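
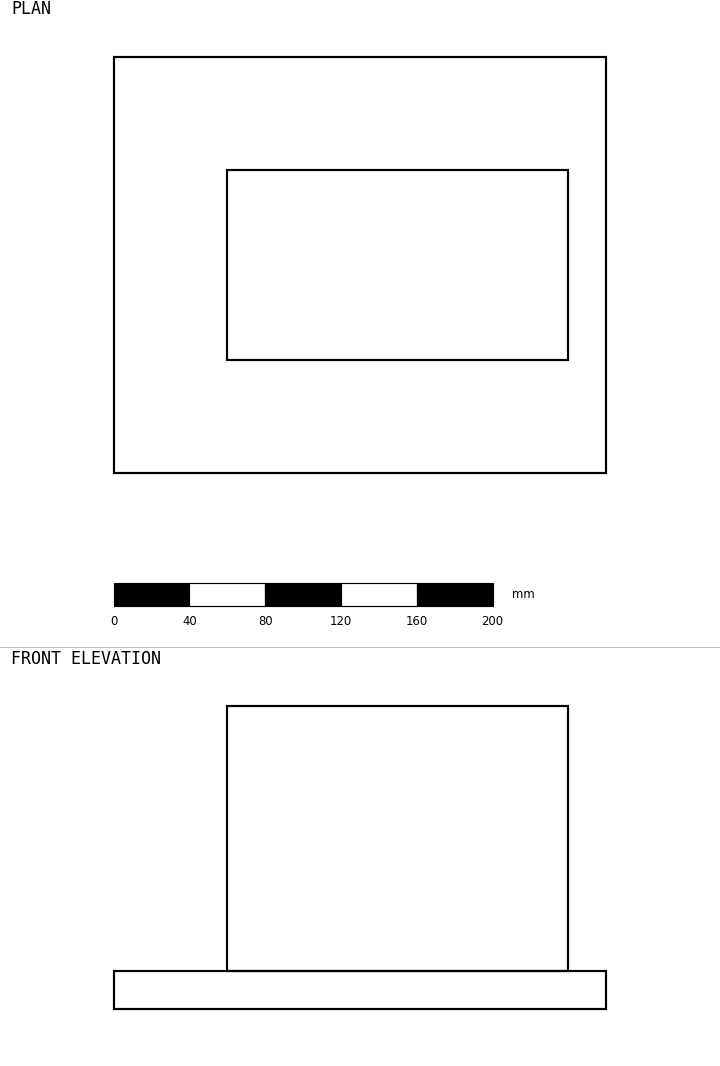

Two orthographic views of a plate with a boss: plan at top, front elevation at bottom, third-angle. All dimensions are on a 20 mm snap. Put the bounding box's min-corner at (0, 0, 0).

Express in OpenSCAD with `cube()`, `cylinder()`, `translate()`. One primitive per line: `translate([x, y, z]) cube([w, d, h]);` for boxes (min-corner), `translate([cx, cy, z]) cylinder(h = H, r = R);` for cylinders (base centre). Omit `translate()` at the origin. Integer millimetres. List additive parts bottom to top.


cube([260, 220, 20]);
translate([60, 60, 20]) cube([180, 100, 140]);


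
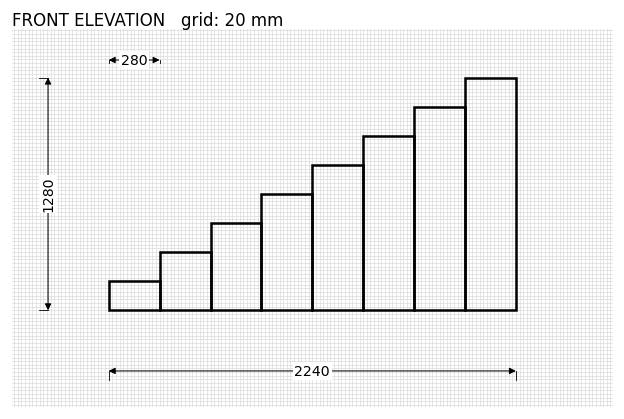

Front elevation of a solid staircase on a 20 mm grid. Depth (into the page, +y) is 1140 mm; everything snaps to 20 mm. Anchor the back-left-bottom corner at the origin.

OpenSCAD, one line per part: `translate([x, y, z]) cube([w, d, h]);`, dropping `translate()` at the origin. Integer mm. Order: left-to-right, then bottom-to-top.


cube([280, 1140, 160]);
translate([280, 0, 0]) cube([280, 1140, 320]);
translate([560, 0, 0]) cube([280, 1140, 480]);
translate([840, 0, 0]) cube([280, 1140, 640]);
translate([1120, 0, 0]) cube([280, 1140, 800]);
translate([1400, 0, 0]) cube([280, 1140, 960]);
translate([1680, 0, 0]) cube([280, 1140, 1120]);
translate([1960, 0, 0]) cube([280, 1140, 1280]);


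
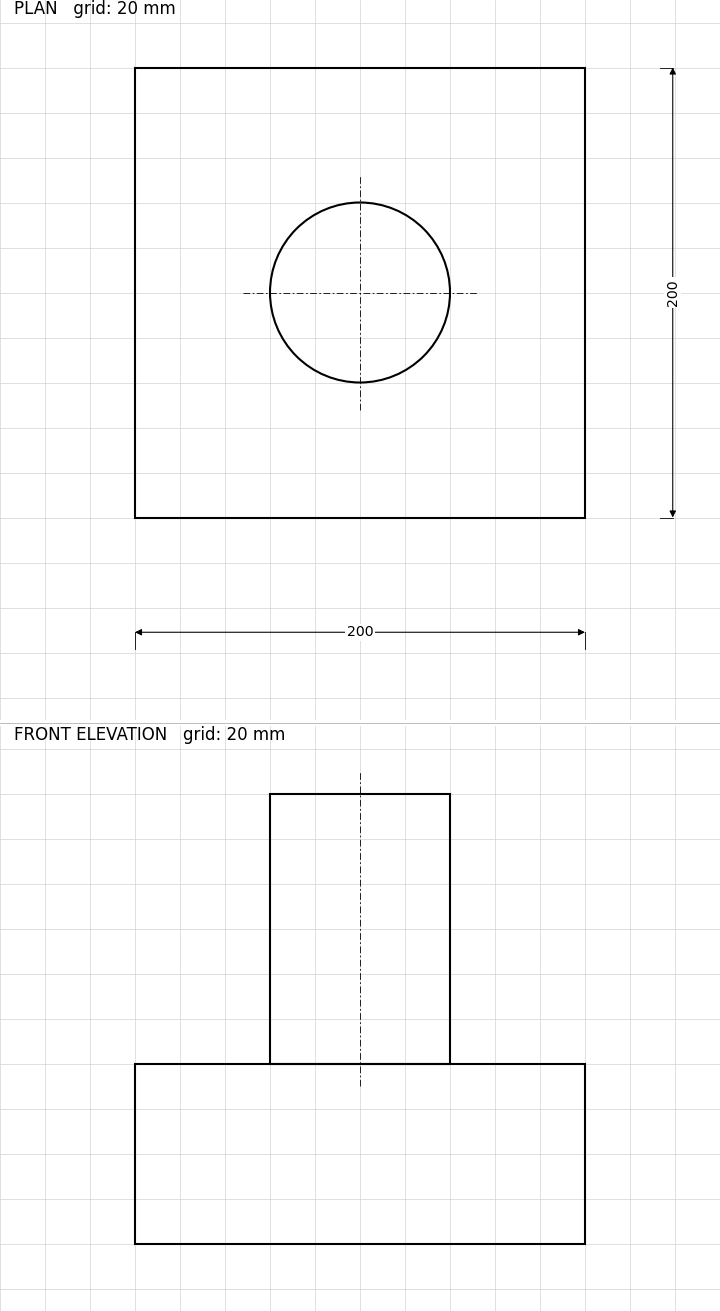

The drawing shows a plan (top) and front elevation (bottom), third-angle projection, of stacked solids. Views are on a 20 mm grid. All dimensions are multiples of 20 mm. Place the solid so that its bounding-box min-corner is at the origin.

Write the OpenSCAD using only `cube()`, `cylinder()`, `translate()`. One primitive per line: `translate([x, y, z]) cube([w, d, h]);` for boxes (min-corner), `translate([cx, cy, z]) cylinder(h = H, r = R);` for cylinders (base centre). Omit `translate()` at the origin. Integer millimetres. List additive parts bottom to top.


cube([200, 200, 80]);
translate([100, 100, 80]) cylinder(h = 120, r = 40);


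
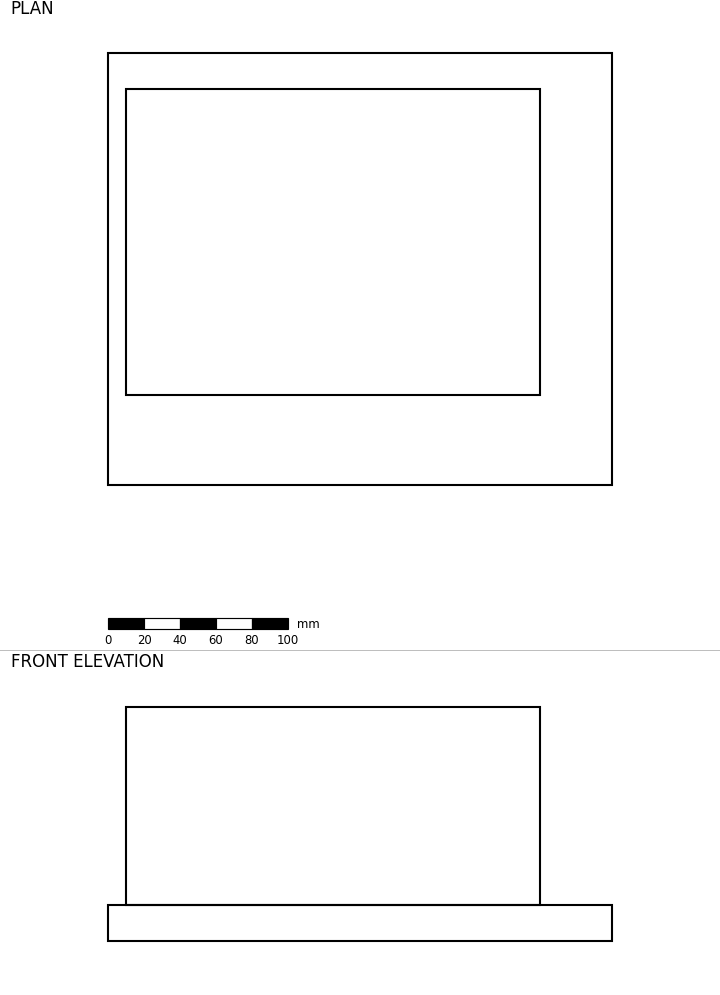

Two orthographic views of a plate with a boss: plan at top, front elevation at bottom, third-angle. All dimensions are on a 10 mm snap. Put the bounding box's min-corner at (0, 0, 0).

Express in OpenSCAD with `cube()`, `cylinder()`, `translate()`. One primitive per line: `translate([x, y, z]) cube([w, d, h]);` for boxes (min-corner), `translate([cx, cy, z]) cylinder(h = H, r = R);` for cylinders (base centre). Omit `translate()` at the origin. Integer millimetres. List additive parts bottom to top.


cube([280, 240, 20]);
translate([10, 50, 20]) cube([230, 170, 110]);


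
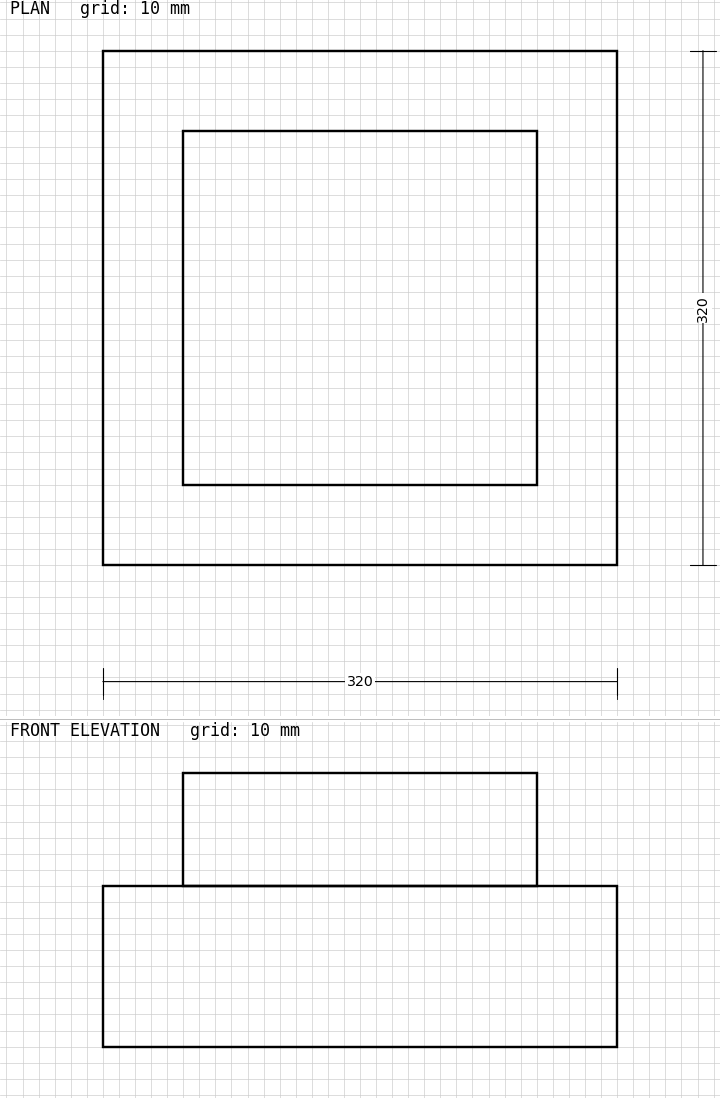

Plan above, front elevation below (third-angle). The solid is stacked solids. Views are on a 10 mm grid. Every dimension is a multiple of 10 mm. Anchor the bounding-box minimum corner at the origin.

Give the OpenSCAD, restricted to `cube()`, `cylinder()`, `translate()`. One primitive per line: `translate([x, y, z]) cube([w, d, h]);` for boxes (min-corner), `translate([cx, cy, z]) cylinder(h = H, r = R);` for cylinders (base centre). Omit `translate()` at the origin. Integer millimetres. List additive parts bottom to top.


cube([320, 320, 100]);
translate([50, 50, 100]) cube([220, 220, 70]);


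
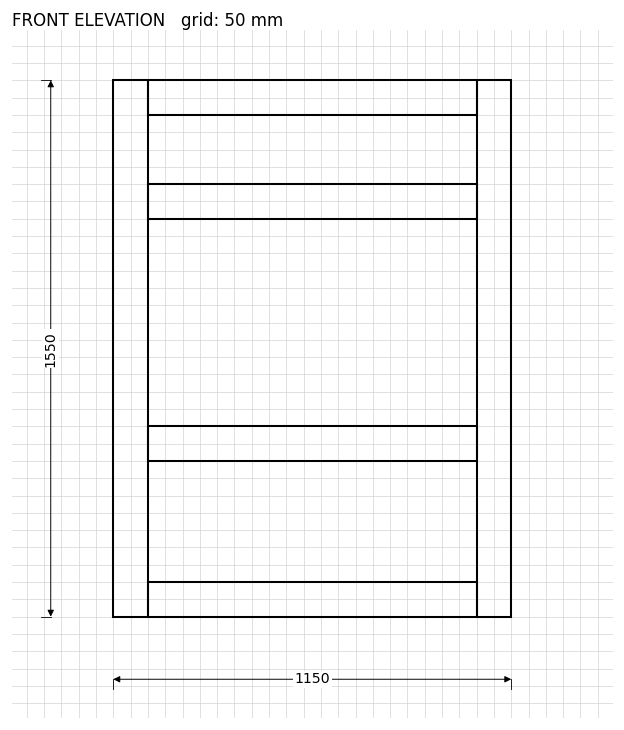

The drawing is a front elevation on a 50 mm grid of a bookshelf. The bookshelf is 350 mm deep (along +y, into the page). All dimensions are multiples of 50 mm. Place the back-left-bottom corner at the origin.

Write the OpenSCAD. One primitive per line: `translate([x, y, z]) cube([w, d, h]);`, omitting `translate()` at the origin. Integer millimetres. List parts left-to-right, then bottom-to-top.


cube([100, 350, 1550]);
translate([100, 0, 0]) cube([950, 350, 100]);
translate([100, 0, 450]) cube([950, 350, 100]);
translate([100, 0, 1150]) cube([950, 350, 100]);
translate([100, 0, 1450]) cube([950, 350, 100]);
translate([1050, 0, 0]) cube([100, 350, 1550]);


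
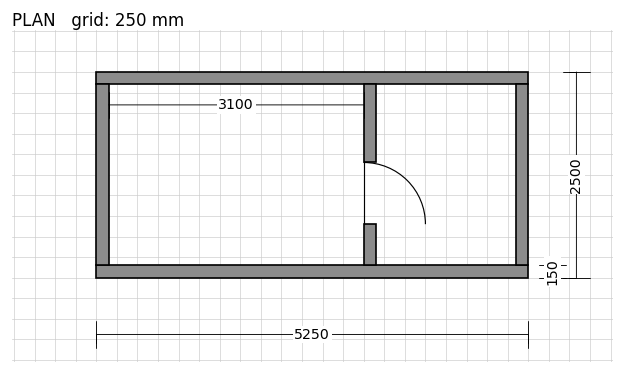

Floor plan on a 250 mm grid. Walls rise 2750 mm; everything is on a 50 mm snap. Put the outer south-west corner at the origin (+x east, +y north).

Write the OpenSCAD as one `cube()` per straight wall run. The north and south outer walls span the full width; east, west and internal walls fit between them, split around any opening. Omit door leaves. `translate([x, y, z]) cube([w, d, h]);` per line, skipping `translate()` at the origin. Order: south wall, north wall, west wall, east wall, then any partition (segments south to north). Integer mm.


cube([5250, 150, 2750]);
translate([0, 2350, 0]) cube([5250, 150, 2750]);
translate([0, 150, 0]) cube([150, 2200, 2750]);
translate([5100, 150, 0]) cube([150, 2200, 2750]);
translate([3250, 150, 0]) cube([150, 500, 2750]);
translate([3250, 1400, 0]) cube([150, 950, 2750]);


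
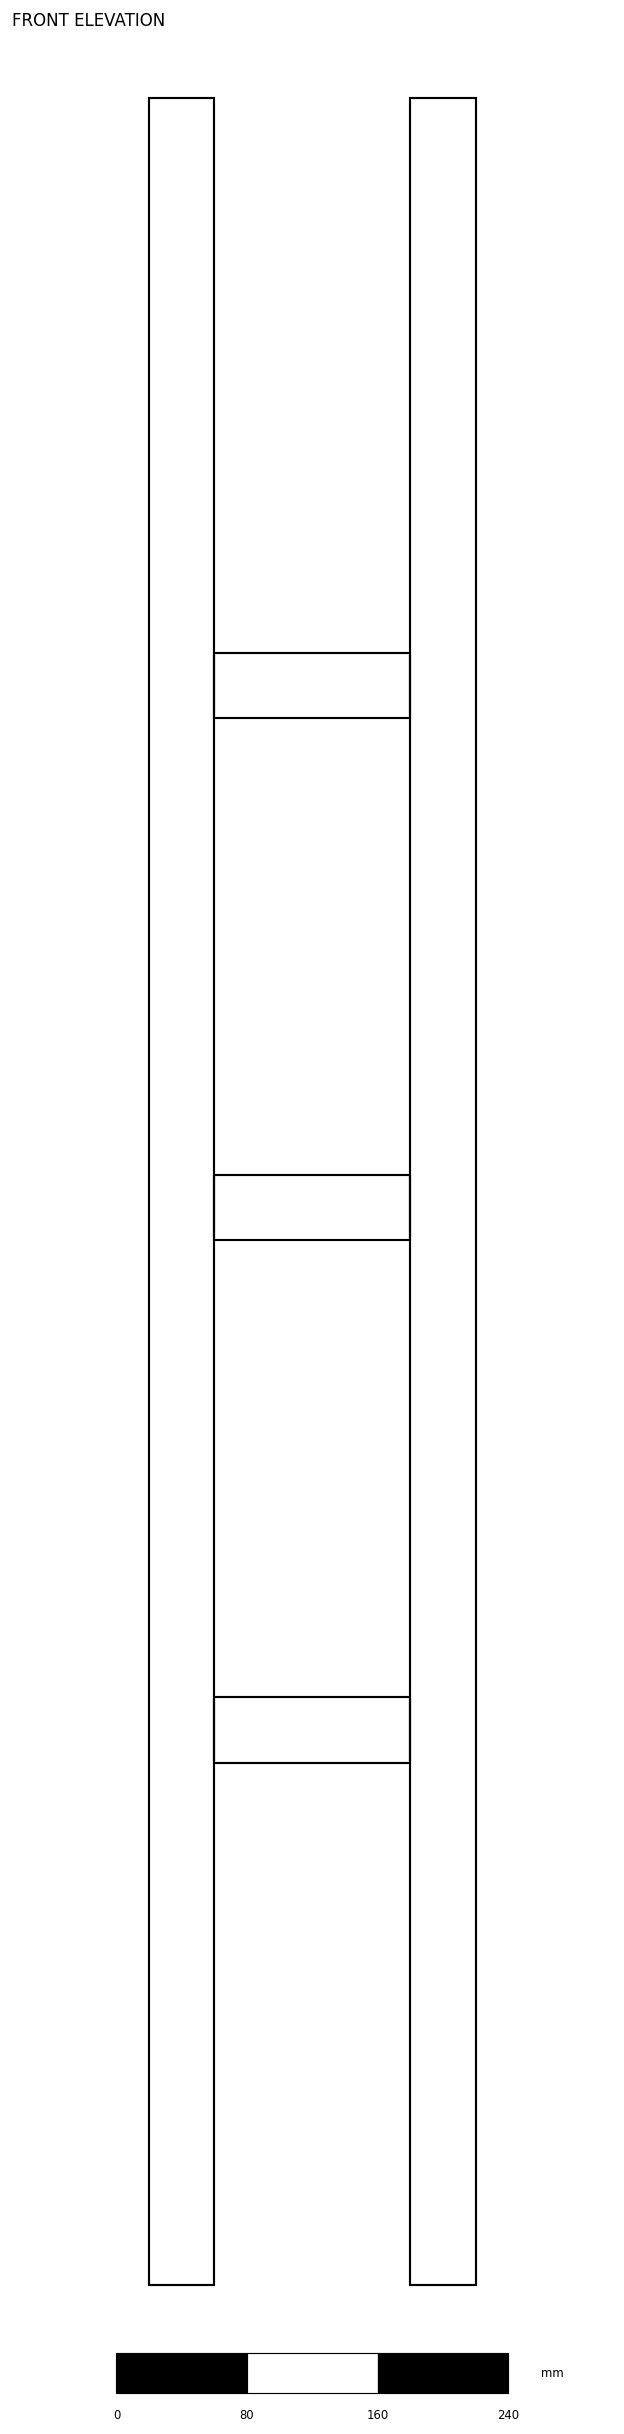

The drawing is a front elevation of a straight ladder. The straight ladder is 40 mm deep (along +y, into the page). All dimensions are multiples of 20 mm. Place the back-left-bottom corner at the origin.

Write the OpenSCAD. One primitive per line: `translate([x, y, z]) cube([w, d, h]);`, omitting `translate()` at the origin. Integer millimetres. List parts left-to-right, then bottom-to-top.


cube([40, 40, 1340]);
translate([40, 0, 320]) cube([120, 40, 40]);
translate([40, 0, 640]) cube([120, 40, 40]);
translate([40, 0, 960]) cube([120, 40, 40]);
translate([160, 0, 0]) cube([40, 40, 1340]);


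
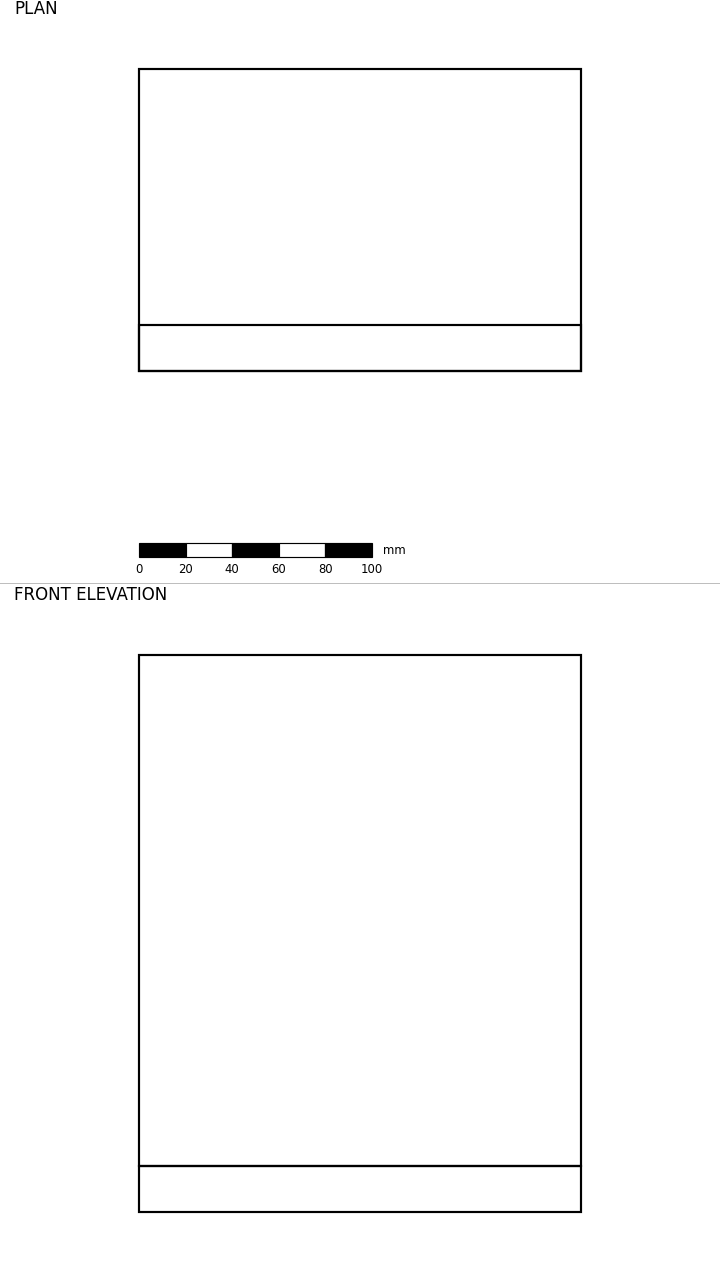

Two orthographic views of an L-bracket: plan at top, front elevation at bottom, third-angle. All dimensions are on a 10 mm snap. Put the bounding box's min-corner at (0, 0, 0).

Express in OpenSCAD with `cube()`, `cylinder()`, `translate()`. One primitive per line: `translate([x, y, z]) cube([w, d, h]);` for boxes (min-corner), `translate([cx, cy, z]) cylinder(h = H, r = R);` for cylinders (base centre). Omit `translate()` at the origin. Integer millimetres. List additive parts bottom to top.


cube([190, 130, 20]);
translate([0, 0, 20]) cube([190, 20, 220]);


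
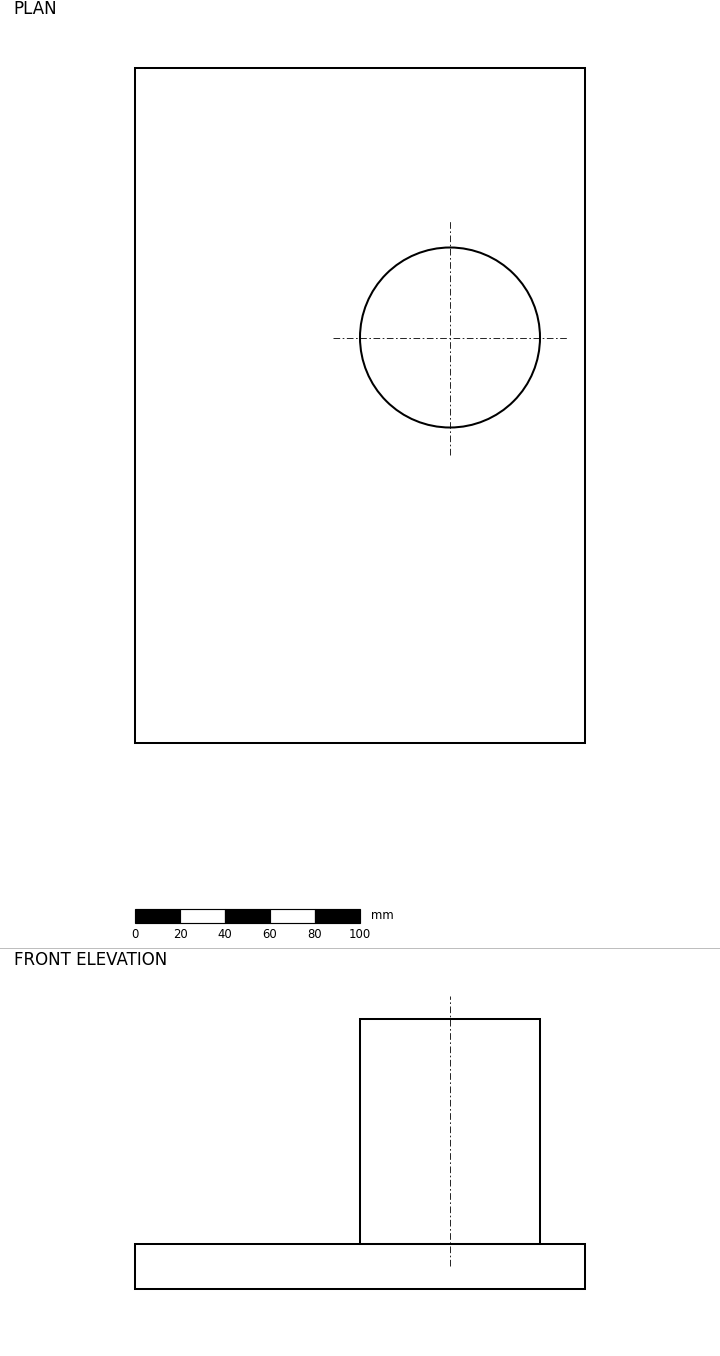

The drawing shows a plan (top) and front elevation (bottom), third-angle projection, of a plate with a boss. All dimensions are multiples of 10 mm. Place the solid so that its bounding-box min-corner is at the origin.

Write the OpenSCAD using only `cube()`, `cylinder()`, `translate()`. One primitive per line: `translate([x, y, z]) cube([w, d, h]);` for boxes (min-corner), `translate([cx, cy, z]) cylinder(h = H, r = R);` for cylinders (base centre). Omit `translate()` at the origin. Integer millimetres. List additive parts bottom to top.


cube([200, 300, 20]);
translate([140, 180, 20]) cylinder(h = 100, r = 40);


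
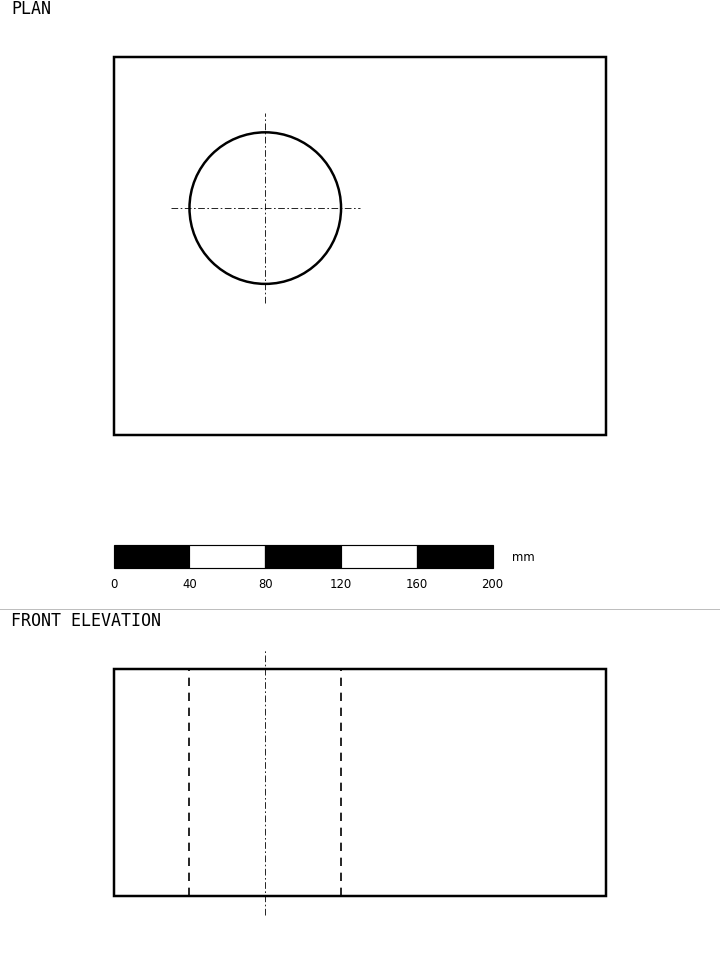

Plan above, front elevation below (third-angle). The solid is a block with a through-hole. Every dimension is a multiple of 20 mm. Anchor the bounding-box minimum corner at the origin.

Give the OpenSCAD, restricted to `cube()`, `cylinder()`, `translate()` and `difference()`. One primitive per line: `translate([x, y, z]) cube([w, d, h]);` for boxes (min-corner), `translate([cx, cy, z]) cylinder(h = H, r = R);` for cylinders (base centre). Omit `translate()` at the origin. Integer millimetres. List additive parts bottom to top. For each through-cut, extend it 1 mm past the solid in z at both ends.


difference() {
  cube([260, 200, 120]);
  translate([80, 120, -1]) cylinder(h = 122, r = 40);
}


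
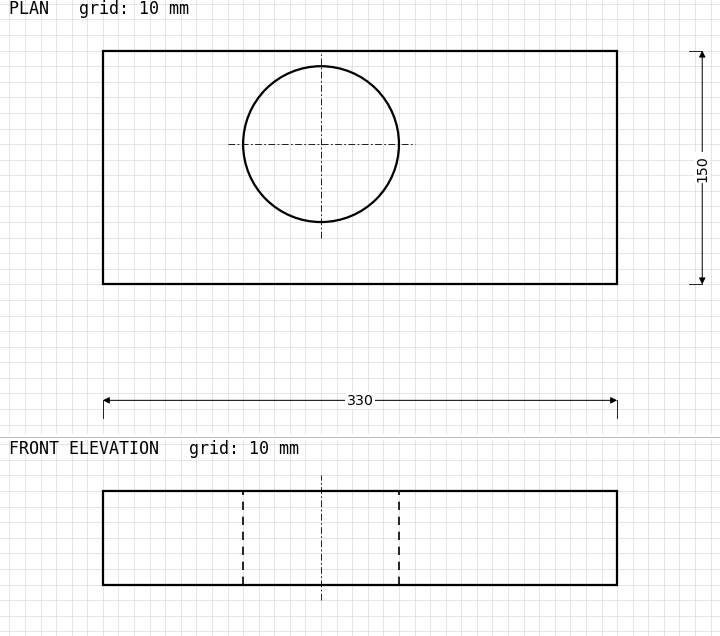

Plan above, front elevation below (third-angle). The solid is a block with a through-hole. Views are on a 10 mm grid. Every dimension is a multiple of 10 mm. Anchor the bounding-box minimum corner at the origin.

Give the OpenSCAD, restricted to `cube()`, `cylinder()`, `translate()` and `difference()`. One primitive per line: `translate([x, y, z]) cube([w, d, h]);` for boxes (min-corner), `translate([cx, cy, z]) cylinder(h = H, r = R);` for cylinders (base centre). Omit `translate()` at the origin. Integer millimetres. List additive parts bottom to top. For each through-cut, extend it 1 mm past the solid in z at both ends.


difference() {
  cube([330, 150, 60]);
  translate([140, 90, -1]) cylinder(h = 62, r = 50);
}


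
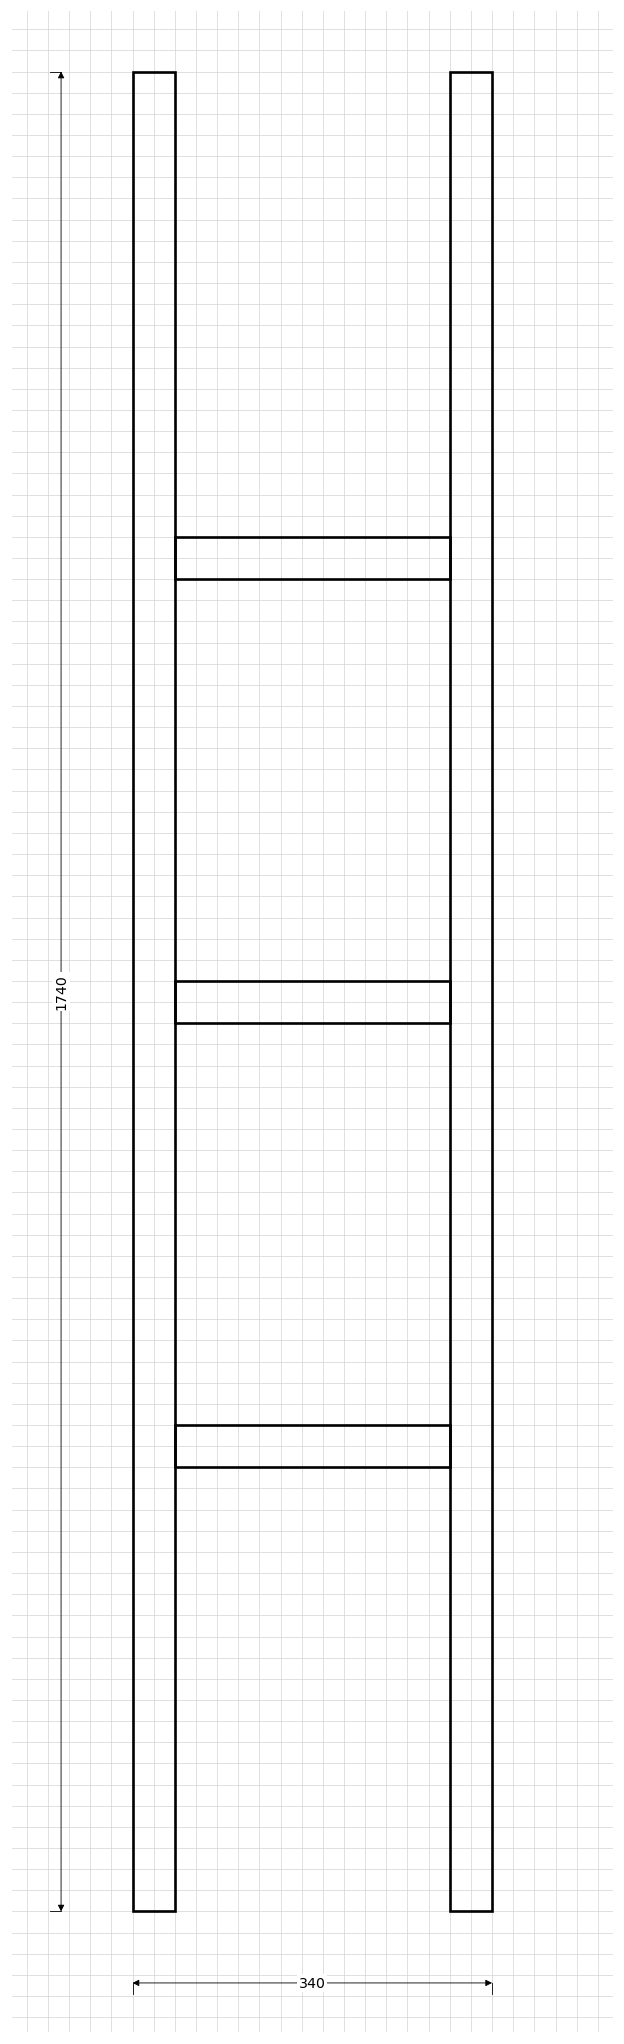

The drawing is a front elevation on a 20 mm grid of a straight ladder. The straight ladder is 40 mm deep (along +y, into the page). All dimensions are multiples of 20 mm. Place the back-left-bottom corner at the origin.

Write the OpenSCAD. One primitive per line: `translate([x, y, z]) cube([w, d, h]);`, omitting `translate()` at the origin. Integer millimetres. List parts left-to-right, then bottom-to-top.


cube([40, 40, 1740]);
translate([40, 0, 420]) cube([260, 40, 40]);
translate([40, 0, 840]) cube([260, 40, 40]);
translate([40, 0, 1260]) cube([260, 40, 40]);
translate([300, 0, 0]) cube([40, 40, 1740]);


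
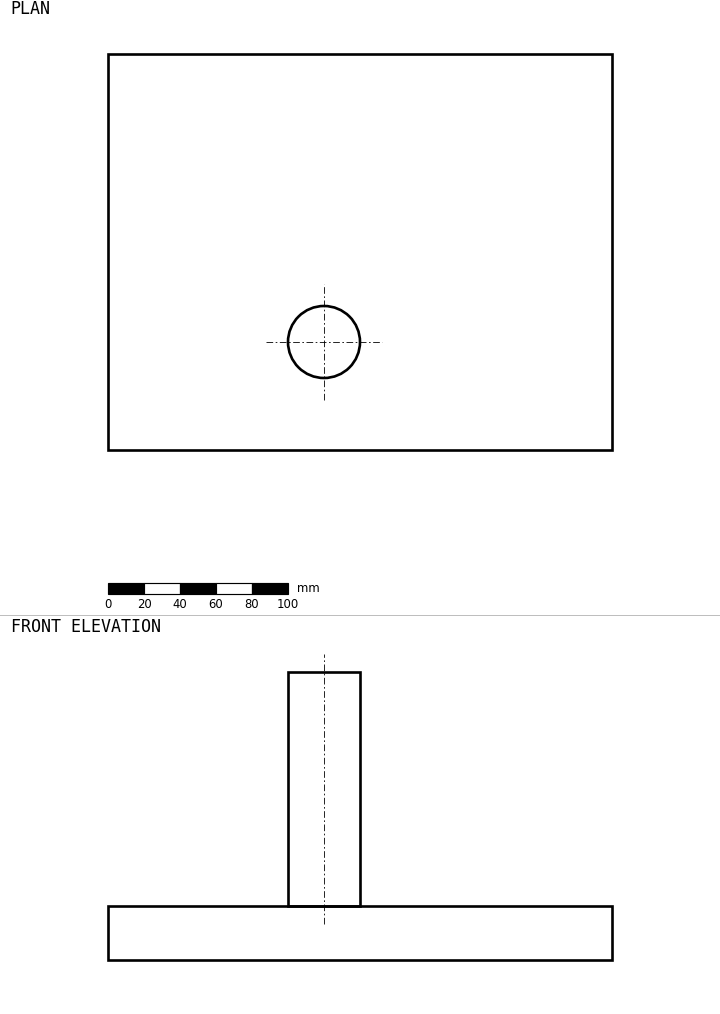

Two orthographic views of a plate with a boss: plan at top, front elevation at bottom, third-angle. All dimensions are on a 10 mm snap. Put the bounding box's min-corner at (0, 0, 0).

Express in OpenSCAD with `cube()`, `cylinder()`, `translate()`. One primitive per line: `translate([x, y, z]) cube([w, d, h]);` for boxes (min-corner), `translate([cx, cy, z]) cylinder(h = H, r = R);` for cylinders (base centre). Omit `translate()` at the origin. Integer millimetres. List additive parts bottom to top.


cube([280, 220, 30]);
translate([120, 60, 30]) cylinder(h = 130, r = 20);


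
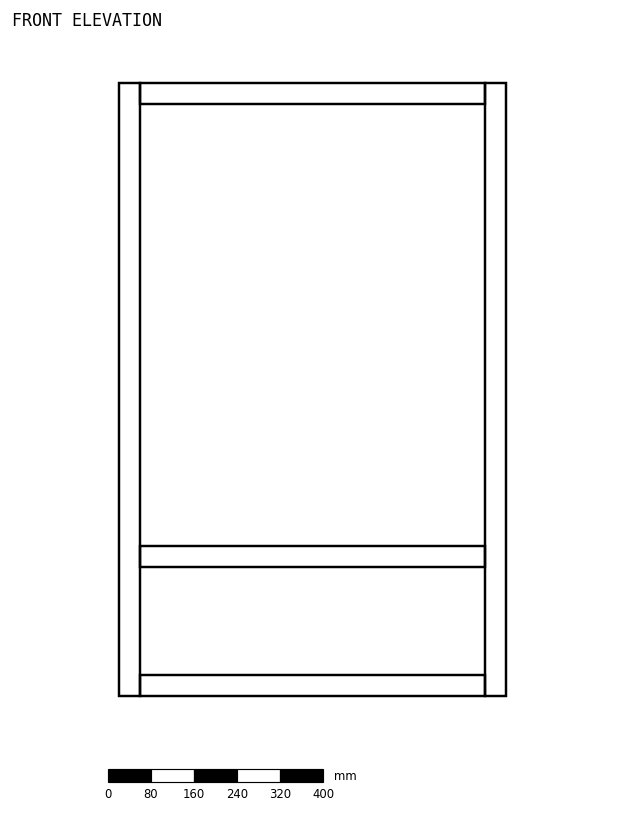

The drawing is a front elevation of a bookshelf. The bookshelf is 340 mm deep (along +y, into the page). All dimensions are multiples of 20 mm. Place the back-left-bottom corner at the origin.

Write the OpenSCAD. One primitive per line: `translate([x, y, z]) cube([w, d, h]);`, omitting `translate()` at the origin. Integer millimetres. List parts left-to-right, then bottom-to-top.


cube([40, 340, 1140]);
translate([40, 0, 0]) cube([640, 340, 40]);
translate([40, 0, 240]) cube([640, 340, 40]);
translate([40, 0, 1100]) cube([640, 340, 40]);
translate([680, 0, 0]) cube([40, 340, 1140]);


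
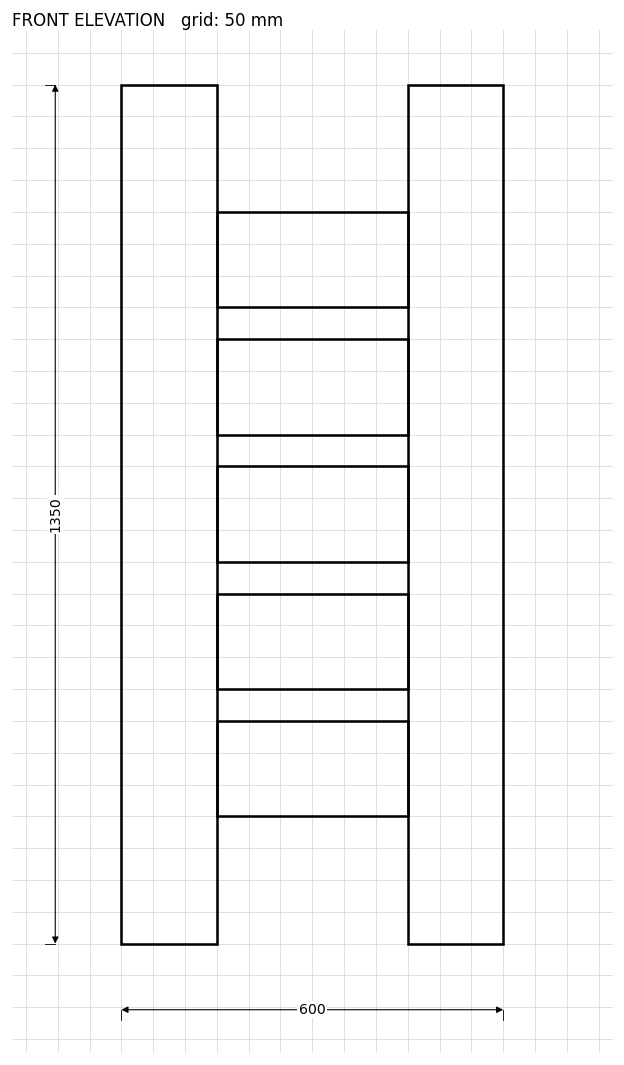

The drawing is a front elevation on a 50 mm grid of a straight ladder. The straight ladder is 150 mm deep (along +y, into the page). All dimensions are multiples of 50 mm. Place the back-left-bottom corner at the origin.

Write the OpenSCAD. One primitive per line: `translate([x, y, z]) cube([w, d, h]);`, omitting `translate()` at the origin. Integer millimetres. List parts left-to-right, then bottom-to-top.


cube([150, 150, 1350]);
translate([150, 0, 200]) cube([300, 150, 150]);
translate([150, 0, 400]) cube([300, 150, 150]);
translate([150, 0, 600]) cube([300, 150, 150]);
translate([150, 0, 800]) cube([300, 150, 150]);
translate([150, 0, 1000]) cube([300, 150, 150]);
translate([450, 0, 0]) cube([150, 150, 1350]);


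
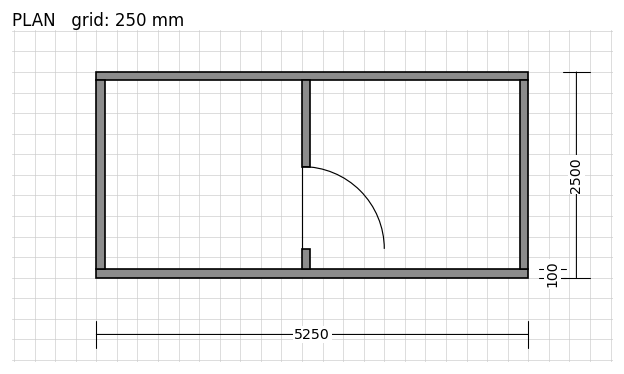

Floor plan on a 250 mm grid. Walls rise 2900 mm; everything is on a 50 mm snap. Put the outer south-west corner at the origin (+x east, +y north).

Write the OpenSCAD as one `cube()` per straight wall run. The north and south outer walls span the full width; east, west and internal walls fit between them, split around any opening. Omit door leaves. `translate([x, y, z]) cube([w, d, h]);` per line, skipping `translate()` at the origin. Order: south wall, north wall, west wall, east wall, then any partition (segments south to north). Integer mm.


cube([5250, 100, 2900]);
translate([0, 2400, 0]) cube([5250, 100, 2900]);
translate([0, 100, 0]) cube([100, 2300, 2900]);
translate([5150, 100, 0]) cube([100, 2300, 2900]);
translate([2500, 100, 0]) cube([100, 250, 2900]);
translate([2500, 1350, 0]) cube([100, 1050, 2900]);


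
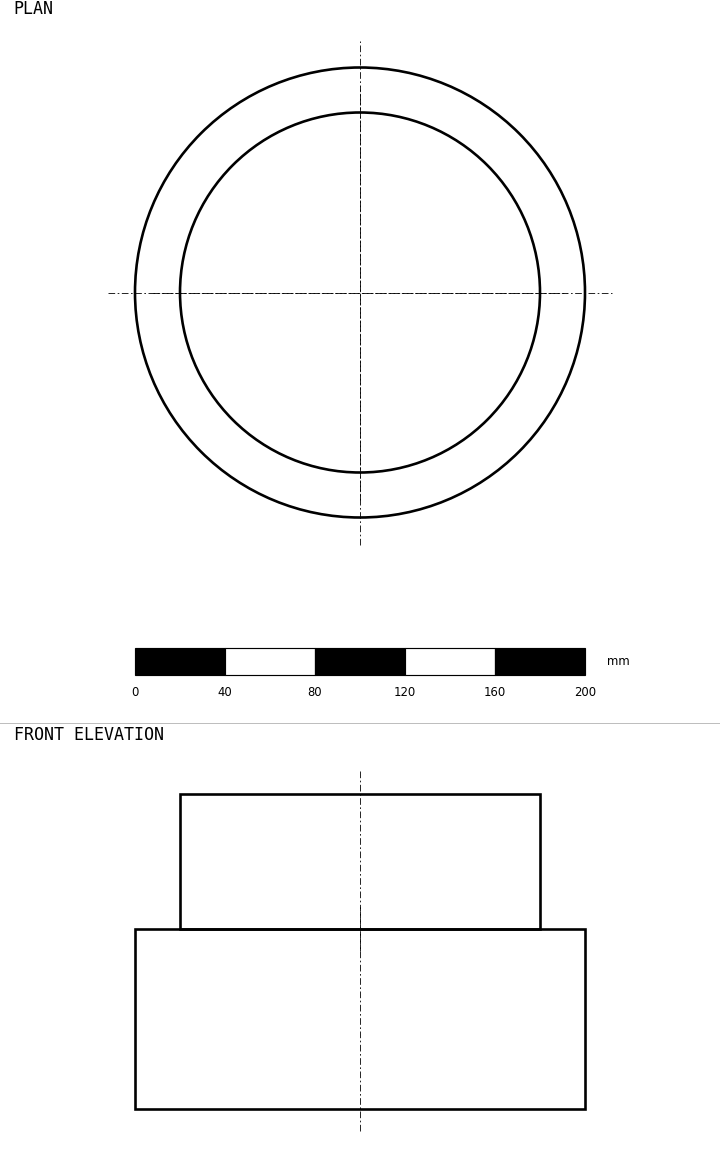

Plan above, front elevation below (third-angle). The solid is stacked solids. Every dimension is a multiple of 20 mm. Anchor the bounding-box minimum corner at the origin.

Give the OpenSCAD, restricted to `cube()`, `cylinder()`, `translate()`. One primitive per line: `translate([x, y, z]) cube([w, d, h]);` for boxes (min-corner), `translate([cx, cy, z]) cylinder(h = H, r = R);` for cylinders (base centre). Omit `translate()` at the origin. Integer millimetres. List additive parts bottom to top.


translate([100, 100, 0]) cylinder(h = 80, r = 100);
translate([100, 100, 80]) cylinder(h = 60, r = 80);


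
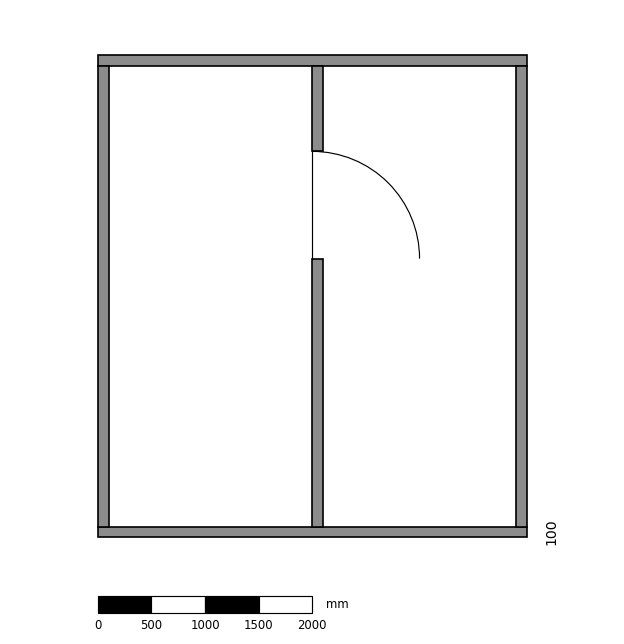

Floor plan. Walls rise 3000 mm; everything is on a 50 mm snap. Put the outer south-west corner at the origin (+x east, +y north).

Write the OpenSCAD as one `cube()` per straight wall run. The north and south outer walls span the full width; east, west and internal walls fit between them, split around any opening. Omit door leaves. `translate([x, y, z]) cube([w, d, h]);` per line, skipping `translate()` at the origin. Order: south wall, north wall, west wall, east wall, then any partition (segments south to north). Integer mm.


cube([4000, 100, 3000]);
translate([0, 4400, 0]) cube([4000, 100, 3000]);
translate([0, 100, 0]) cube([100, 4300, 3000]);
translate([3900, 100, 0]) cube([100, 4300, 3000]);
translate([2000, 100, 0]) cube([100, 2500, 3000]);
translate([2000, 3600, 0]) cube([100, 800, 3000]);


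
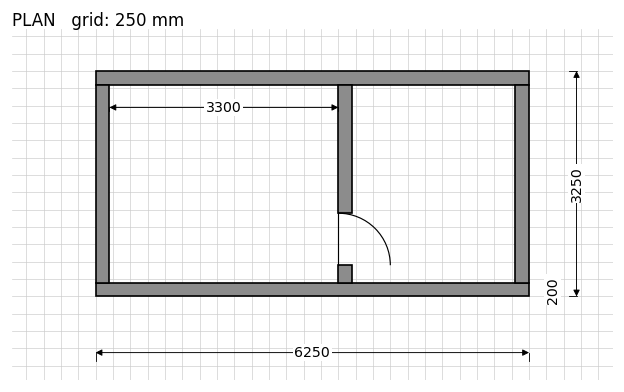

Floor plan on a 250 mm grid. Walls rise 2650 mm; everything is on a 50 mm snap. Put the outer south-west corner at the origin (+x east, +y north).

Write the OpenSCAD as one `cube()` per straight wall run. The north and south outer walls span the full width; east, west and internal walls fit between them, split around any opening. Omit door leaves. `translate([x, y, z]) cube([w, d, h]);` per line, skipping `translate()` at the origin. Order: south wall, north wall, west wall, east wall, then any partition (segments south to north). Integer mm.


cube([6250, 200, 2650]);
translate([0, 3050, 0]) cube([6250, 200, 2650]);
translate([0, 200, 0]) cube([200, 2850, 2650]);
translate([6050, 200, 0]) cube([200, 2850, 2650]);
translate([3500, 200, 0]) cube([200, 250, 2650]);
translate([3500, 1200, 0]) cube([200, 1850, 2650]);


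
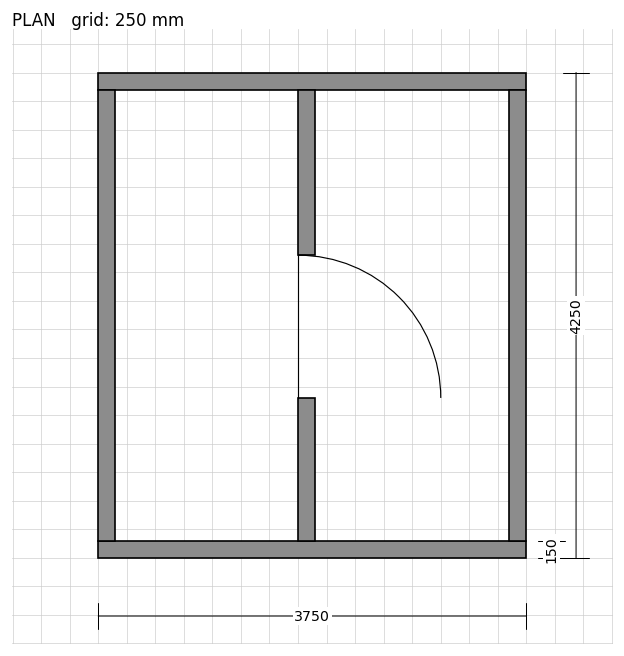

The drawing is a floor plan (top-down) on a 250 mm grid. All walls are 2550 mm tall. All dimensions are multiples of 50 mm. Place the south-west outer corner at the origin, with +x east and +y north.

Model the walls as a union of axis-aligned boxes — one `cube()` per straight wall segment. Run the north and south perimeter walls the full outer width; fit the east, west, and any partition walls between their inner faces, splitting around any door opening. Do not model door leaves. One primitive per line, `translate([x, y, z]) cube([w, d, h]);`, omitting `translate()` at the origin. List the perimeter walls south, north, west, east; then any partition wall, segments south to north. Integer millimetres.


cube([3750, 150, 2550]);
translate([0, 4100, 0]) cube([3750, 150, 2550]);
translate([0, 150, 0]) cube([150, 3950, 2550]);
translate([3600, 150, 0]) cube([150, 3950, 2550]);
translate([1750, 150, 0]) cube([150, 1250, 2550]);
translate([1750, 2650, 0]) cube([150, 1450, 2550]);


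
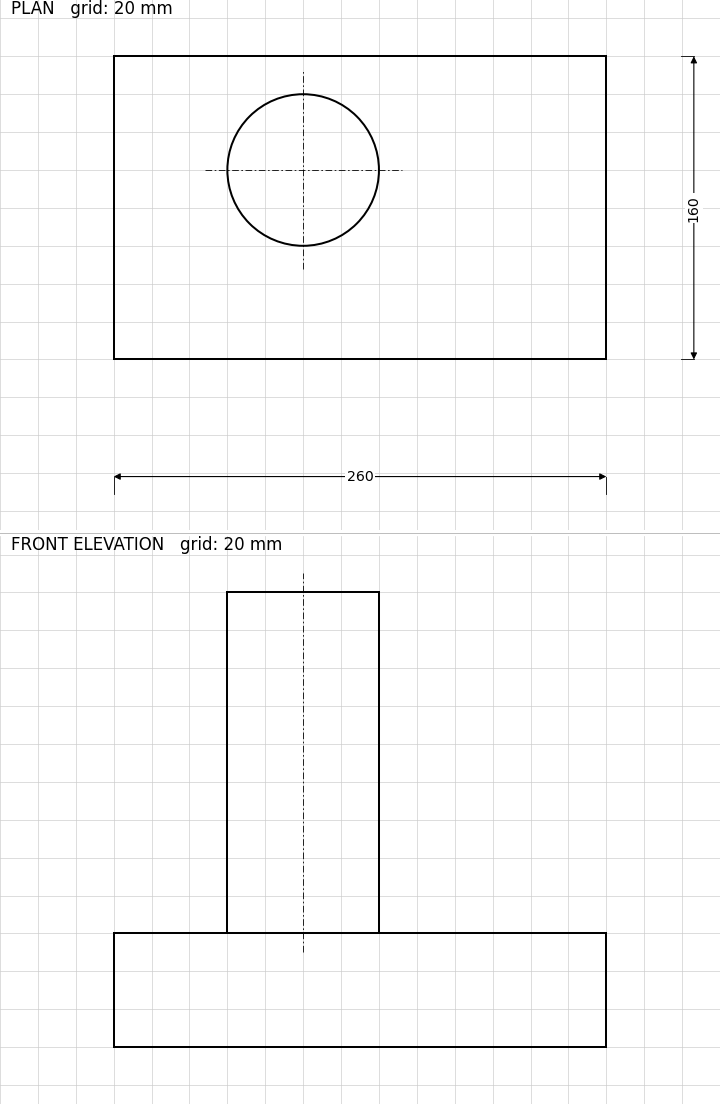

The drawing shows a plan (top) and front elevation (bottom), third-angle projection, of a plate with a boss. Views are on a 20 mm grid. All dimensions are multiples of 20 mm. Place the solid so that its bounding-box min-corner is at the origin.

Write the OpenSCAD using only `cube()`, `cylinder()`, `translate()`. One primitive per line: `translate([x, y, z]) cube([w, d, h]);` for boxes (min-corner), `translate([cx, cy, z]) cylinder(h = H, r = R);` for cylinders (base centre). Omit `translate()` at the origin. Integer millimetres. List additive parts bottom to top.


cube([260, 160, 60]);
translate([100, 100, 60]) cylinder(h = 180, r = 40);


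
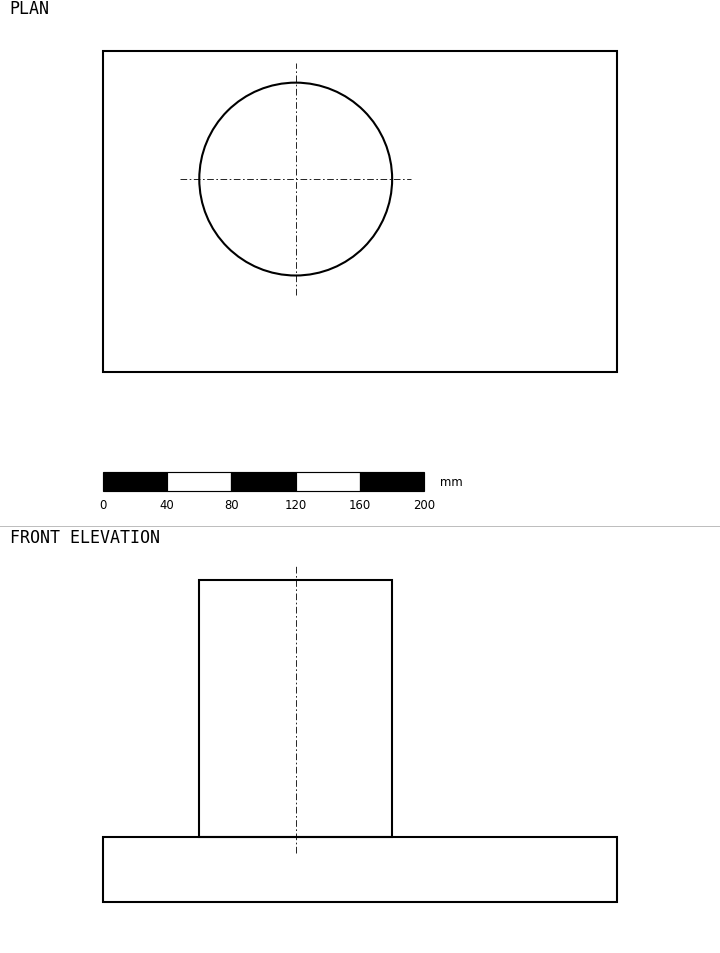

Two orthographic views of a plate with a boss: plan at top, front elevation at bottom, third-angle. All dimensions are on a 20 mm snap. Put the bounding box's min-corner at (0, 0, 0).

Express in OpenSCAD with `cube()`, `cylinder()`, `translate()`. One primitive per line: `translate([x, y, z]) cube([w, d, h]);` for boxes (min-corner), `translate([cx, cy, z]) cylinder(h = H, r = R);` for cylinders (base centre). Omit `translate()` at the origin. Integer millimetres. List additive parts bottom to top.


cube([320, 200, 40]);
translate([120, 120, 40]) cylinder(h = 160, r = 60);


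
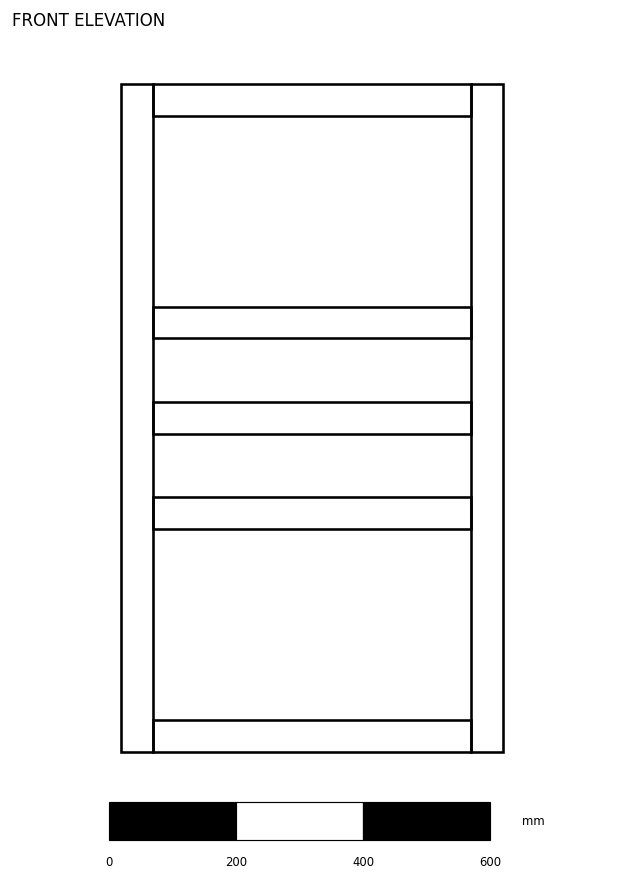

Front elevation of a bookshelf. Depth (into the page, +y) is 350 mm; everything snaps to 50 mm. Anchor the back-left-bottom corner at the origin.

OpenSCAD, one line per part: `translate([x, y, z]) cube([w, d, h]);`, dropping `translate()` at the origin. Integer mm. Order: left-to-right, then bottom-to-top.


cube([50, 350, 1050]);
translate([50, 0, 0]) cube([500, 350, 50]);
translate([50, 0, 350]) cube([500, 350, 50]);
translate([50, 0, 500]) cube([500, 350, 50]);
translate([50, 0, 650]) cube([500, 350, 50]);
translate([50, 0, 1000]) cube([500, 350, 50]);
translate([550, 0, 0]) cube([50, 350, 1050]);


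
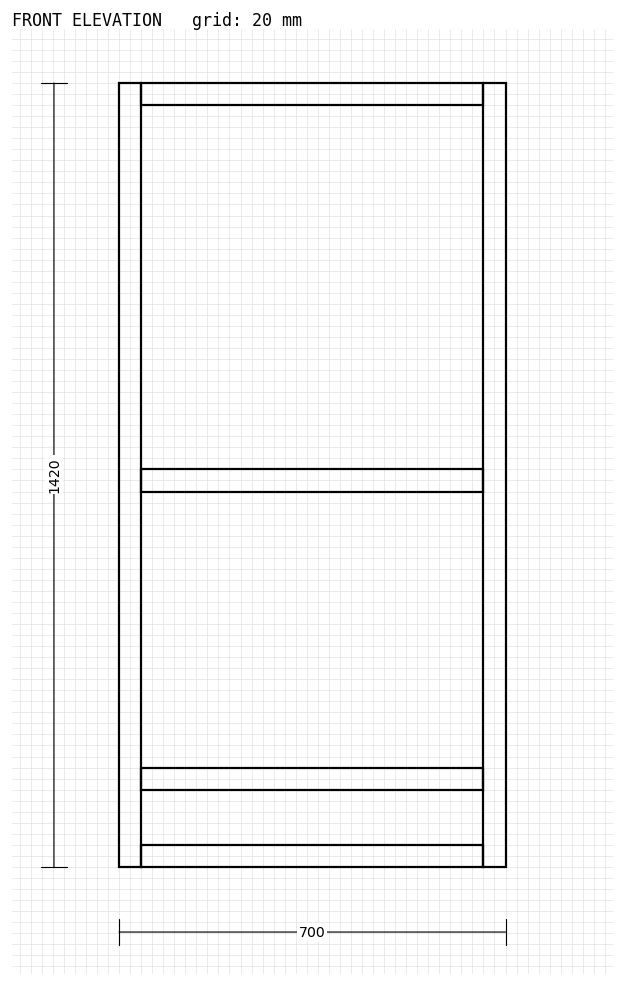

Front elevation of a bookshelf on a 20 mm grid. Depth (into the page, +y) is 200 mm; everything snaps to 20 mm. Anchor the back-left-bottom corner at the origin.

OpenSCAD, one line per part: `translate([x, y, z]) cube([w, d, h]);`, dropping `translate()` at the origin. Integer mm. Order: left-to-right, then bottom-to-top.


cube([40, 200, 1420]);
translate([40, 0, 0]) cube([620, 200, 40]);
translate([40, 0, 140]) cube([620, 200, 40]);
translate([40, 0, 680]) cube([620, 200, 40]);
translate([40, 0, 1380]) cube([620, 200, 40]);
translate([660, 0, 0]) cube([40, 200, 1420]);


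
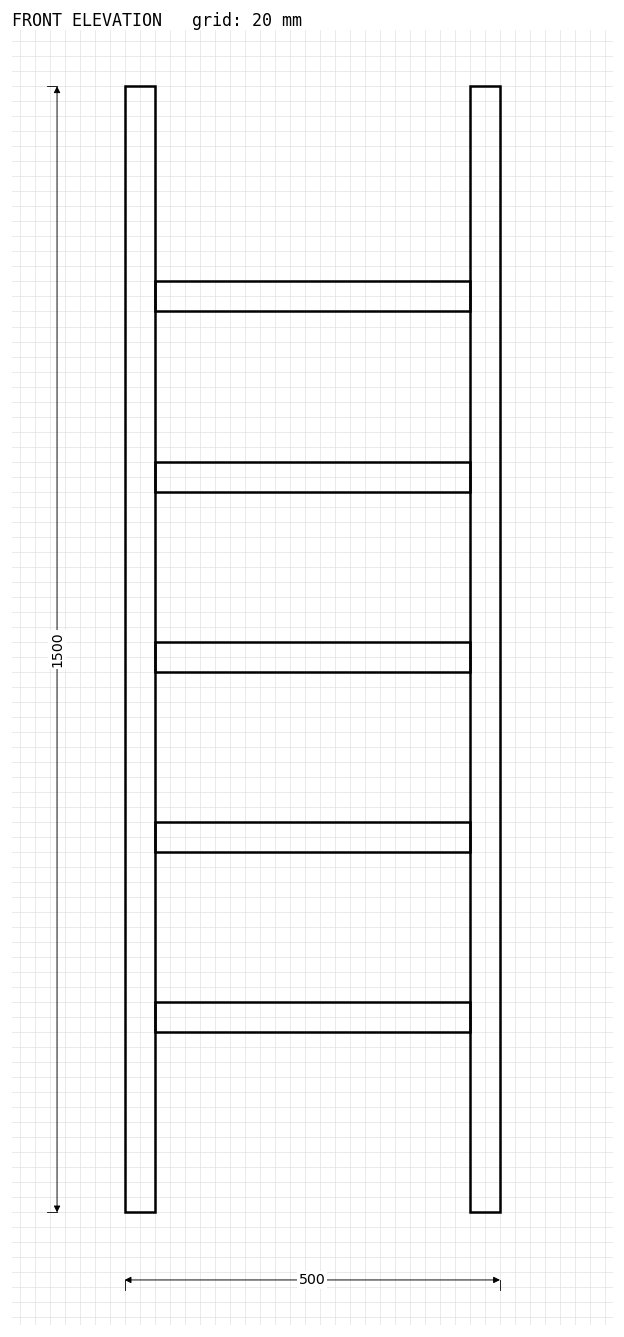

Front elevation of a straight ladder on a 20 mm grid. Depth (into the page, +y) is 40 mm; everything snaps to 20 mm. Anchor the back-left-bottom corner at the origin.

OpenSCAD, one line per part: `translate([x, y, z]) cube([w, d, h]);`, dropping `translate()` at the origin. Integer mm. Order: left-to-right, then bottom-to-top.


cube([40, 40, 1500]);
translate([40, 0, 240]) cube([420, 40, 40]);
translate([40, 0, 480]) cube([420, 40, 40]);
translate([40, 0, 720]) cube([420, 40, 40]);
translate([40, 0, 960]) cube([420, 40, 40]);
translate([40, 0, 1200]) cube([420, 40, 40]);
translate([460, 0, 0]) cube([40, 40, 1500]);


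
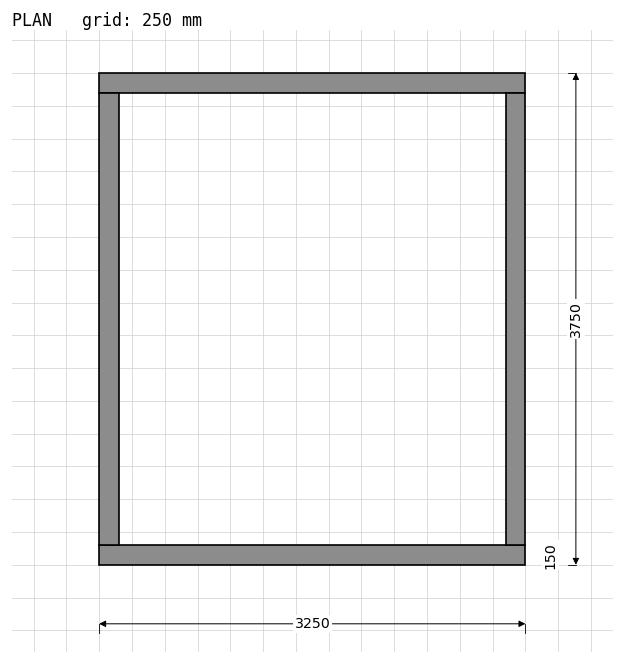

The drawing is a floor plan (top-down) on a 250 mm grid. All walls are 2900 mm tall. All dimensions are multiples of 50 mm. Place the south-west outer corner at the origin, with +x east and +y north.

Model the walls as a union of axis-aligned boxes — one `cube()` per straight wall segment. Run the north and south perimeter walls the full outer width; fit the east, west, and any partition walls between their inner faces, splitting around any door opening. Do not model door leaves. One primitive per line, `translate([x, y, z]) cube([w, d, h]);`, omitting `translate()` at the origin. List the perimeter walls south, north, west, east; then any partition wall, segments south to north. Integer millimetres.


cube([3250, 150, 2900]);
translate([0, 3600, 0]) cube([3250, 150, 2900]);
translate([0, 150, 0]) cube([150, 3450, 2900]);
translate([3100, 150, 0]) cube([150, 3450, 2900]);


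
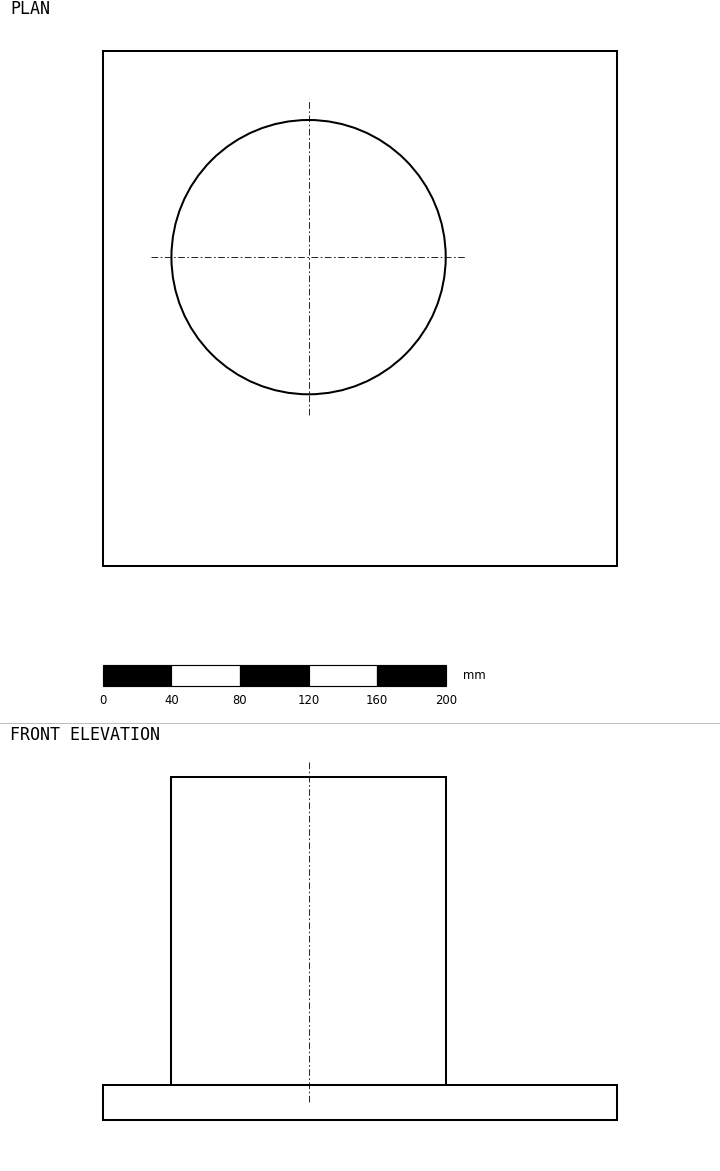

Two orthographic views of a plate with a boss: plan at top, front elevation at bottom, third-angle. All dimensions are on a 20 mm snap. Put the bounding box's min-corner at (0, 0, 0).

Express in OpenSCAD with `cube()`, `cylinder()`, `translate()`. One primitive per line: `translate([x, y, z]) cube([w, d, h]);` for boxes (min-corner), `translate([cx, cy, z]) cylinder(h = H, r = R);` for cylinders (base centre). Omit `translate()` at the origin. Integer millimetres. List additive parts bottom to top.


cube([300, 300, 20]);
translate([120, 180, 20]) cylinder(h = 180, r = 80);


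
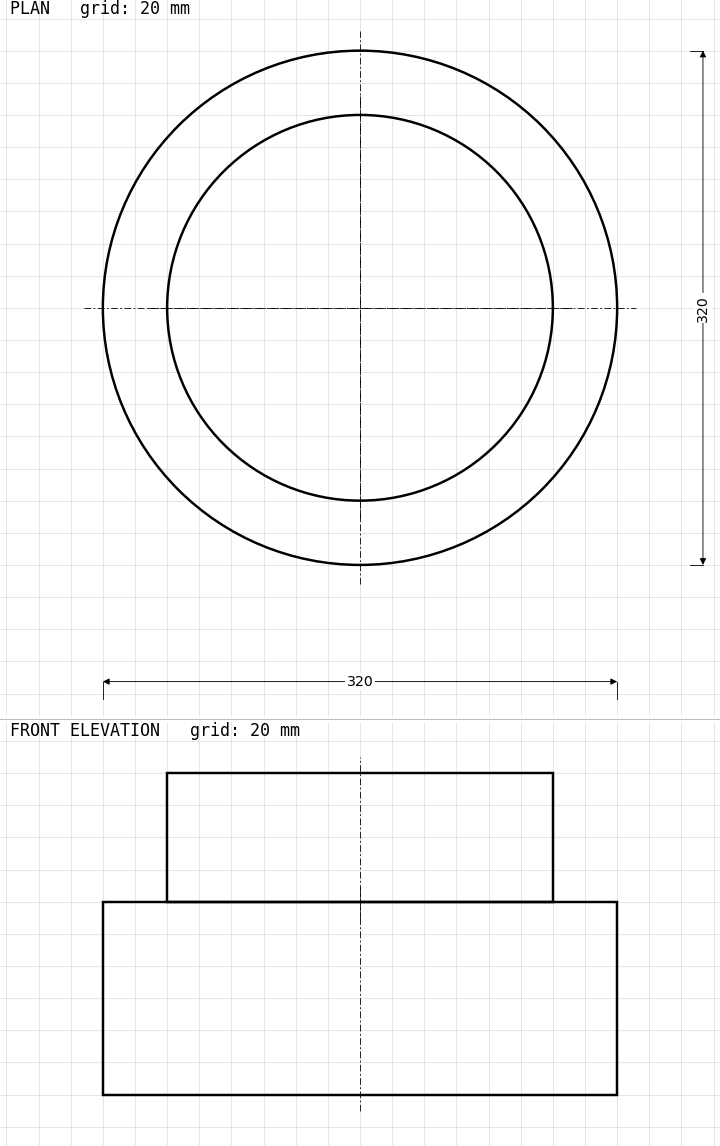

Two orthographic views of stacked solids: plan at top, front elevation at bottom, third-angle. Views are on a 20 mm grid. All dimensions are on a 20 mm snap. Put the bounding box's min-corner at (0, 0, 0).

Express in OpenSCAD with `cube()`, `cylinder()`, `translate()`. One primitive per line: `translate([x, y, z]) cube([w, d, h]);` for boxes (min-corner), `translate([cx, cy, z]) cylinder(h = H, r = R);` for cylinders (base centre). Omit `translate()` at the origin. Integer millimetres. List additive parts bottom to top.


translate([160, 160, 0]) cylinder(h = 120, r = 160);
translate([160, 160, 120]) cylinder(h = 80, r = 120);


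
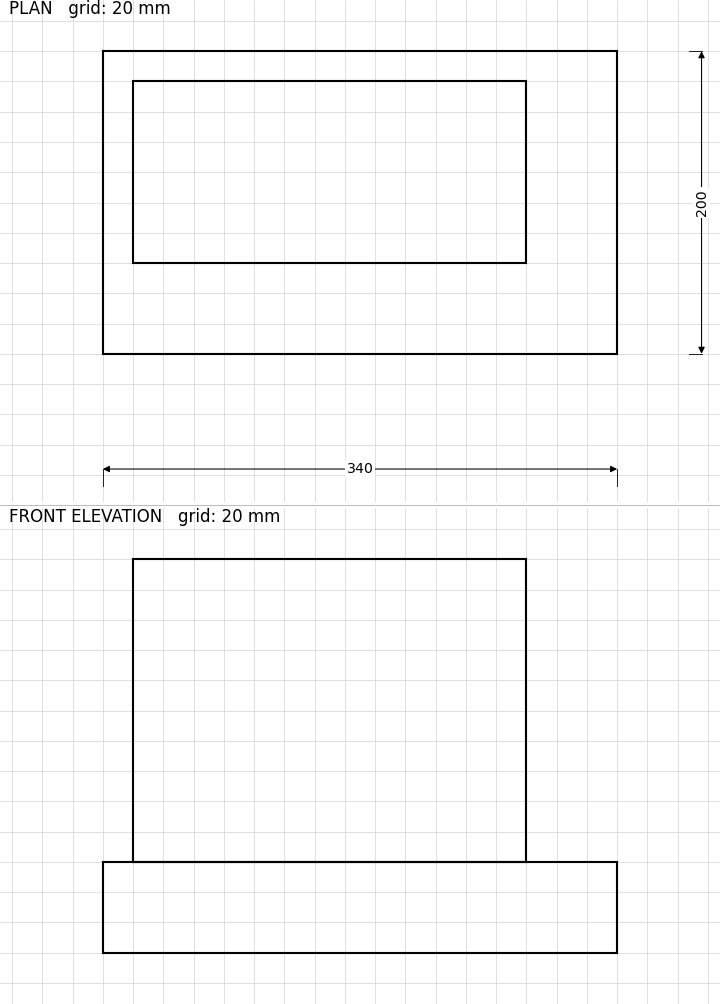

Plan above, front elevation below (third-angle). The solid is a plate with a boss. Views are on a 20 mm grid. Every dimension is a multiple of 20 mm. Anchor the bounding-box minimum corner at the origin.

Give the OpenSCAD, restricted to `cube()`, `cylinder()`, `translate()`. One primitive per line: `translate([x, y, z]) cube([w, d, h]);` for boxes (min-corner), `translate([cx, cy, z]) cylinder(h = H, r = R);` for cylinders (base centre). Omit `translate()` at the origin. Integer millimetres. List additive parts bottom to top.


cube([340, 200, 60]);
translate([20, 60, 60]) cube([260, 120, 200]);


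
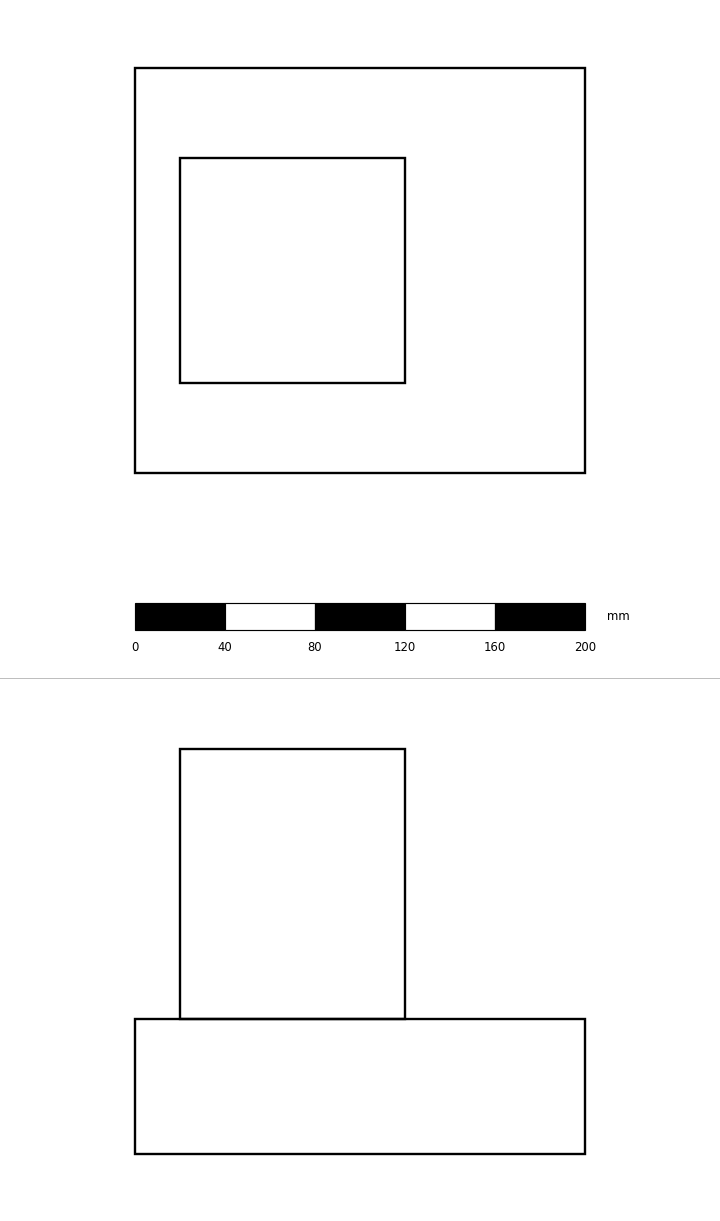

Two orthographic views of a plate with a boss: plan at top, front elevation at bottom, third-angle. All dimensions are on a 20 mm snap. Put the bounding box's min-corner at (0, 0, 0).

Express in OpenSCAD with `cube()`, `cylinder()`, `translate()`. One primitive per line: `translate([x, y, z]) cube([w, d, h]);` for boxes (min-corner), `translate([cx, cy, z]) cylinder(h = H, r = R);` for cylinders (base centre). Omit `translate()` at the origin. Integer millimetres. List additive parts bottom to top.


cube([200, 180, 60]);
translate([20, 40, 60]) cube([100, 100, 120]);


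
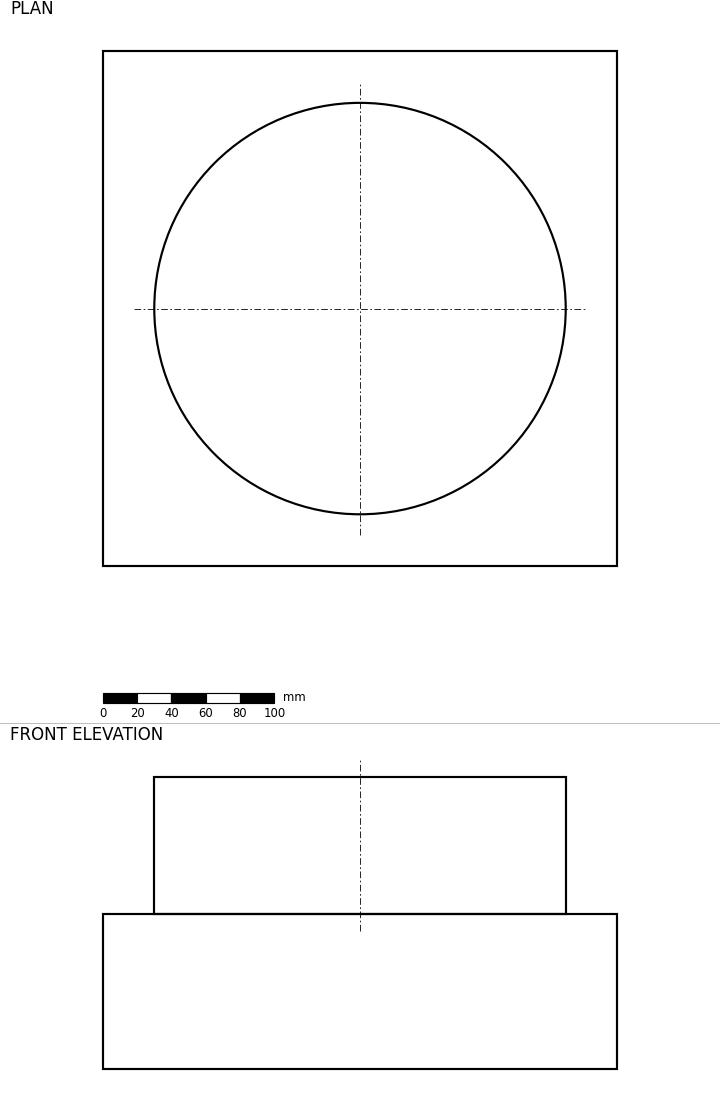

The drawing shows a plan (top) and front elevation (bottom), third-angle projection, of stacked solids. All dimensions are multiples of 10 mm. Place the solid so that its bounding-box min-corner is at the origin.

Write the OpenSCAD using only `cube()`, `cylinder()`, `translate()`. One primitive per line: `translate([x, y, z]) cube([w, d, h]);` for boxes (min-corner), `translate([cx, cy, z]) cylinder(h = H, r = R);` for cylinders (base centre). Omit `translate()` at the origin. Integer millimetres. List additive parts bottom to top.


cube([300, 300, 90]);
translate([150, 150, 90]) cylinder(h = 80, r = 120);


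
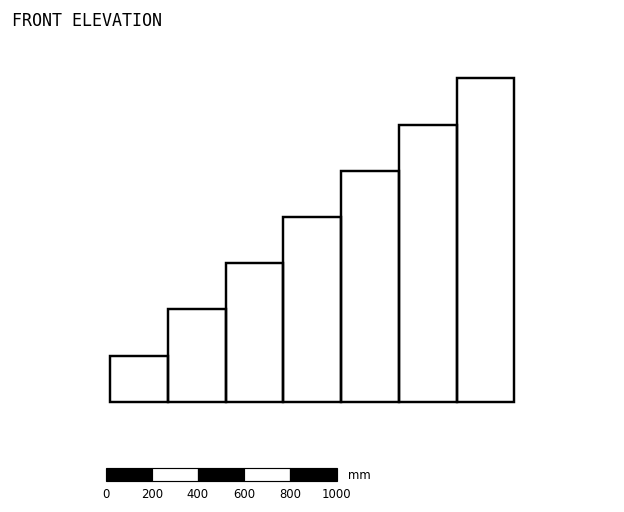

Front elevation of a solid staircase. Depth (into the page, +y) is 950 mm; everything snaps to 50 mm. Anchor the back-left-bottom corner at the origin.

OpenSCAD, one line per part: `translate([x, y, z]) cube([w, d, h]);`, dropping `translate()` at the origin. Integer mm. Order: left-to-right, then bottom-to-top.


cube([250, 950, 200]);
translate([250, 0, 0]) cube([250, 950, 400]);
translate([500, 0, 0]) cube([250, 950, 600]);
translate([750, 0, 0]) cube([250, 950, 800]);
translate([1000, 0, 0]) cube([250, 950, 1000]);
translate([1250, 0, 0]) cube([250, 950, 1200]);
translate([1500, 0, 0]) cube([250, 950, 1400]);


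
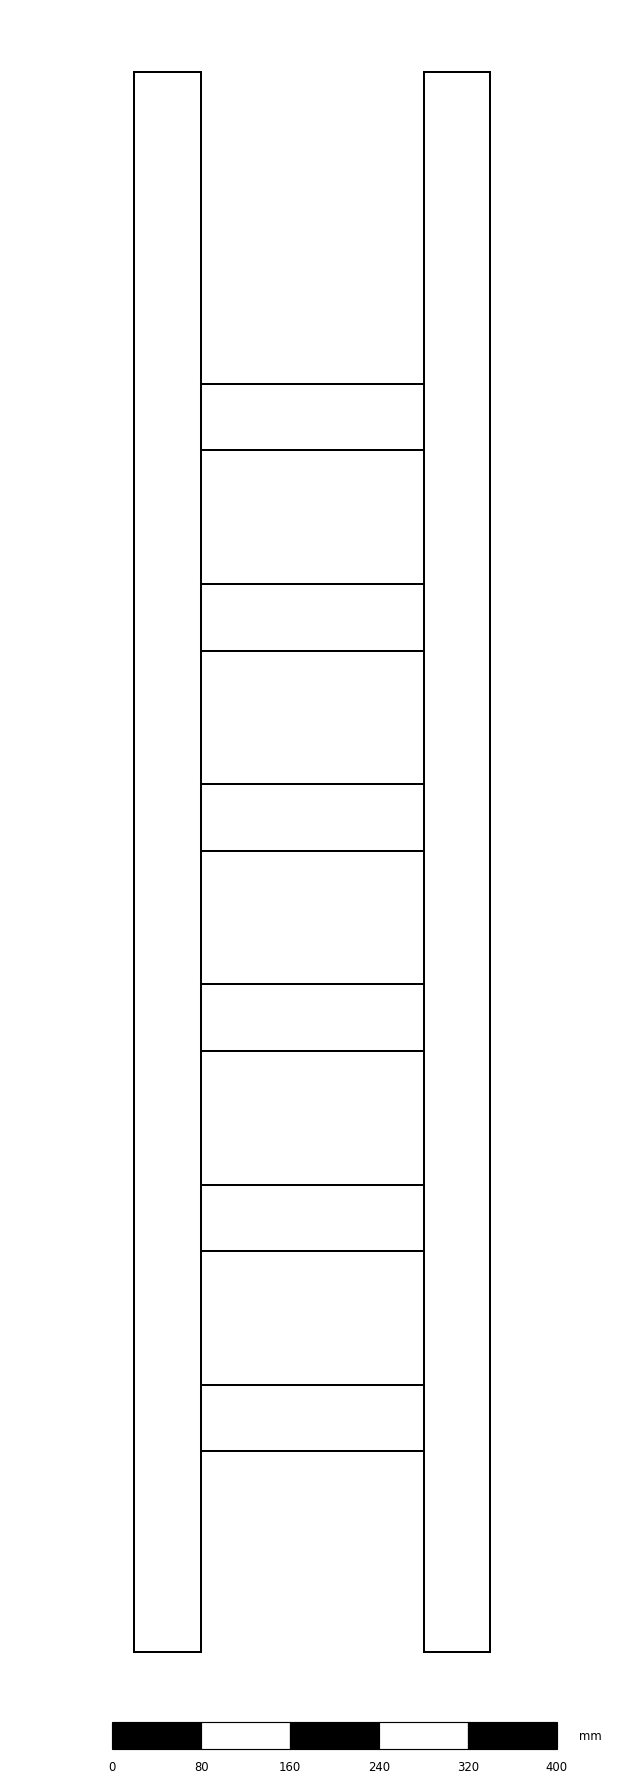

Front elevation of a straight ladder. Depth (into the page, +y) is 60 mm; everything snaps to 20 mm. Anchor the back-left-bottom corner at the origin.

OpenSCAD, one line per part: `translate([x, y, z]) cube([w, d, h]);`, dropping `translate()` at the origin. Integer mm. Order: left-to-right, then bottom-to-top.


cube([60, 60, 1420]);
translate([60, 0, 180]) cube([200, 60, 60]);
translate([60, 0, 360]) cube([200, 60, 60]);
translate([60, 0, 540]) cube([200, 60, 60]);
translate([60, 0, 720]) cube([200, 60, 60]);
translate([60, 0, 900]) cube([200, 60, 60]);
translate([60, 0, 1080]) cube([200, 60, 60]);
translate([260, 0, 0]) cube([60, 60, 1420]);
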